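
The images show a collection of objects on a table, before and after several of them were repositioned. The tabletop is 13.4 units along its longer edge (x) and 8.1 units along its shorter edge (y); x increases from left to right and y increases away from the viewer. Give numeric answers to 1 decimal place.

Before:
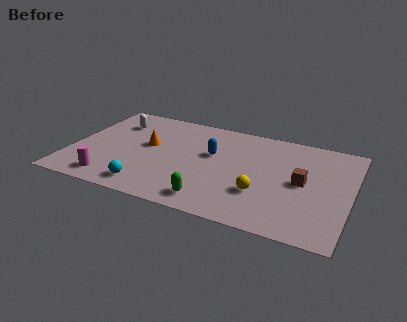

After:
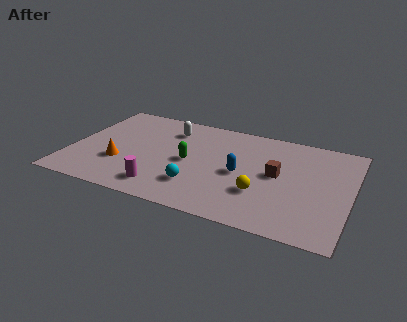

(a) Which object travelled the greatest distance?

the green capsule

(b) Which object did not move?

the yellow sphere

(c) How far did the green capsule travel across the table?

3.0

From (7.1, 1.2) to (5.7, 3.9), the green capsule covered √(1.4² + 2.7²) ≈ 3.0 units.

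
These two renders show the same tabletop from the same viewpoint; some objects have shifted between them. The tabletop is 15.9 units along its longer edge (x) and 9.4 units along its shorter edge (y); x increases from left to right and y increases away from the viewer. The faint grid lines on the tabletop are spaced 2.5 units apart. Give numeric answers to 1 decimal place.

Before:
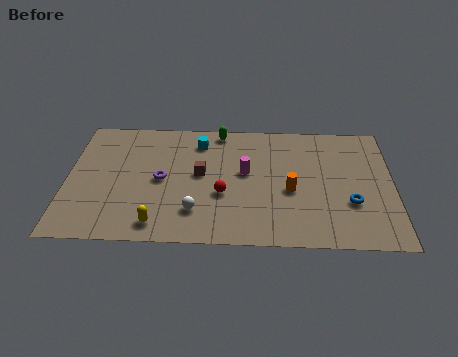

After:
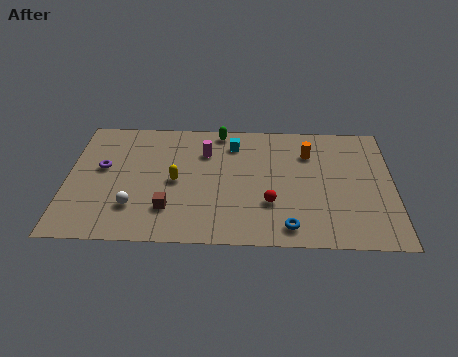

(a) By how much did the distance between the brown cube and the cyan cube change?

+3.5

They were about 2.5 units apart before and 6.0 after — 3.5 units further apart.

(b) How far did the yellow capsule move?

3.3

The yellow capsule moved from about (4.5, 1.3) to (5.3, 4.5), a distance of √(0.8² + 3.2²) ≈ 3.3.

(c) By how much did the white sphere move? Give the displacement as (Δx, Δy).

(-3.0, 0.2)

The white sphere started near (6.3, 2.3) and ended near (3.3, 2.5).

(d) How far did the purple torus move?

3.0

From (4.6, 4.6) to (1.7, 5.4), the purple torus covered √(2.9² + 0.8²) ≈ 3.0 units.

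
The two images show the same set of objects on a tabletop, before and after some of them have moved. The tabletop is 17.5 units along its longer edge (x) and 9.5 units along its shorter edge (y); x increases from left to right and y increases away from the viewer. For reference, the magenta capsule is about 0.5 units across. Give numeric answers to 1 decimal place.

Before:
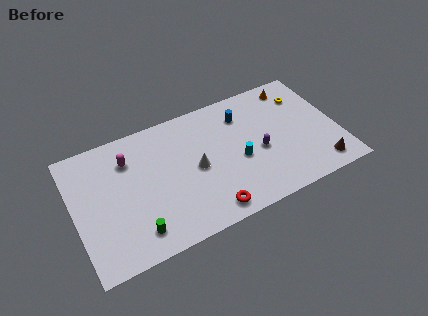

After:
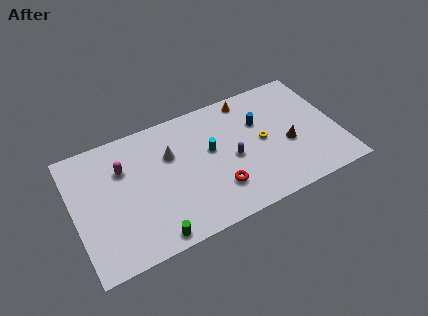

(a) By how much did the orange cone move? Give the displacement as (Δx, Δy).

(-3.1, 0.2)

The orange cone started near (15.1, 8.2) and ended near (12.0, 8.4).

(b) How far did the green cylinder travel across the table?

1.3

The green cylinder moved from about (3.7, 1.7) to (4.7, 0.9), a distance of √(1.0² + 0.8²) ≈ 1.3.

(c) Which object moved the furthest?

the yellow torus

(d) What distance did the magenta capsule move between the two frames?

0.6

The magenta capsule was near (3.8, 7.1) before and (3.4, 6.6) after, so it travelled √(0.4² + 0.5²) ≈ 0.6 units.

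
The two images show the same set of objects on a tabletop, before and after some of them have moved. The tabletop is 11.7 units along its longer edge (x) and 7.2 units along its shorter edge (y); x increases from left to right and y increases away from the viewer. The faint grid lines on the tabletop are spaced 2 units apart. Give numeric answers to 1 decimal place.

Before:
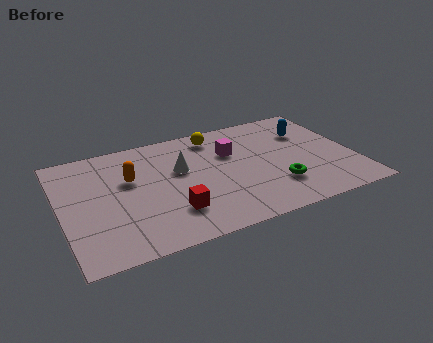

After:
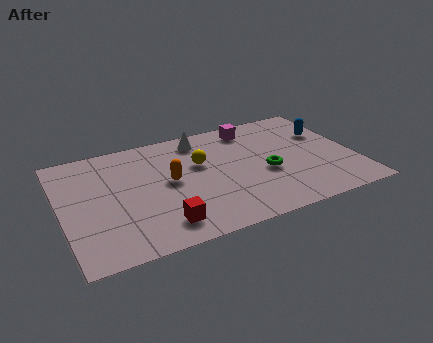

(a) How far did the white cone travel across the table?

2.0

The white cone was near (4.8, 4.4) before and (5.8, 6.1) after, so it travelled √(1.0² + 1.7²) ≈ 2.0 units.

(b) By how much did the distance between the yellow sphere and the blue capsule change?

+1.4

They were about 3.8 units apart before and 5.2 after — 1.4 units further apart.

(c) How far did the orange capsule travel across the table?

1.7

From (2.8, 4.5) to (4.3, 3.8), the orange capsule covered √(1.5² + 0.7²) ≈ 1.7 units.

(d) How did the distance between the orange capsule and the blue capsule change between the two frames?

-0.7

They were about 7.3 units apart before and 6.6 after — 0.7 units closer together.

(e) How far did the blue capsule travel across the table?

0.8

From (10.1, 5.1) to (10.8, 4.8), the blue capsule covered √(0.7² + 0.3²) ≈ 0.8 units.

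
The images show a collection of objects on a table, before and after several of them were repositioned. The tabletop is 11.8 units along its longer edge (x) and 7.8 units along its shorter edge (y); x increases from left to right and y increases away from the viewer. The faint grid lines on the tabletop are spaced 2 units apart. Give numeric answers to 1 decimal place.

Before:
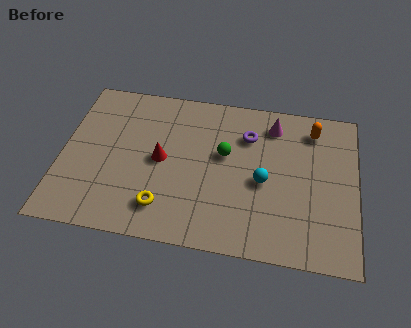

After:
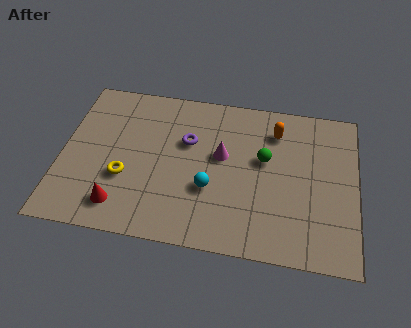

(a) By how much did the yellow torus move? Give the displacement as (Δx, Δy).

(-1.6, 1.2)

The yellow torus started near (4.2, 1.6) and ended near (2.6, 2.8).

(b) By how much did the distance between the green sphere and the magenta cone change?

-0.9

Before: roughly 2.6 units apart; after: 1.7. That's 0.9 units closer together.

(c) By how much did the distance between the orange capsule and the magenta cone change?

+1.0

They were about 1.6 units apart before and 2.6 after — 1.0 units further apart.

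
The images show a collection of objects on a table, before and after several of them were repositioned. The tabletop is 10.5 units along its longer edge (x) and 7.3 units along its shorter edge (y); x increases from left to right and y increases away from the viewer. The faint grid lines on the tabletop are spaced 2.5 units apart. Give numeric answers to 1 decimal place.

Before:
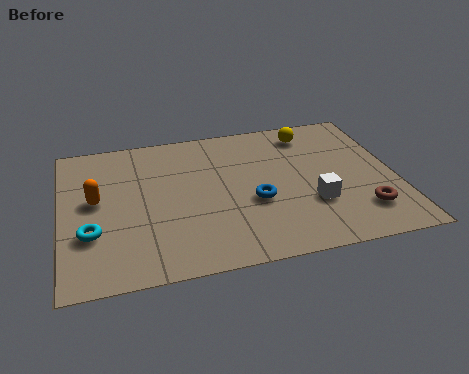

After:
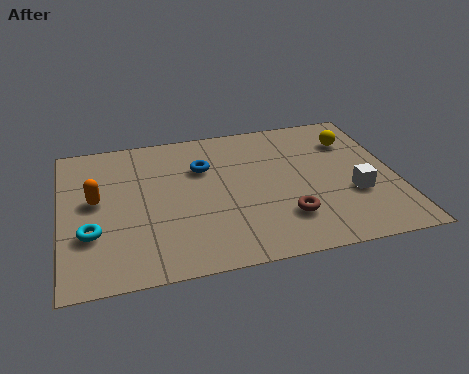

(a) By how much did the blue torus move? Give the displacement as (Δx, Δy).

(-1.5, 2.1)

The blue torus started near (6.0, 2.9) and ended near (4.5, 5.0).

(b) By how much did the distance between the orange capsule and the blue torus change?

-1.5

They were about 5.0 units apart before and 3.5 after — 1.5 units closer together.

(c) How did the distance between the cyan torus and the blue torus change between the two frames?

-0.7

The distance was about 5.1 in the first image and 4.4 in the second, so they moved 0.7 units closer together.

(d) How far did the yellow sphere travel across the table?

1.5

From (8.0, 6.1) to (9.3, 5.4), the yellow sphere covered √(1.3² + 0.7²) ≈ 1.5 units.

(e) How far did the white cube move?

1.3

The white cube moved from about (7.8, 2.4) to (9.1, 2.6), a distance of √(1.3² + 0.2²) ≈ 1.3.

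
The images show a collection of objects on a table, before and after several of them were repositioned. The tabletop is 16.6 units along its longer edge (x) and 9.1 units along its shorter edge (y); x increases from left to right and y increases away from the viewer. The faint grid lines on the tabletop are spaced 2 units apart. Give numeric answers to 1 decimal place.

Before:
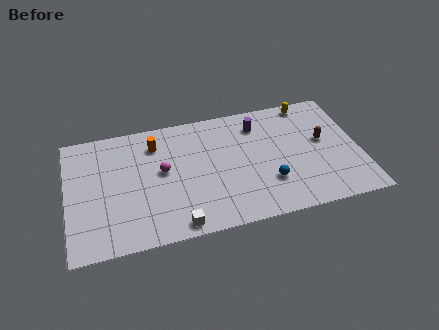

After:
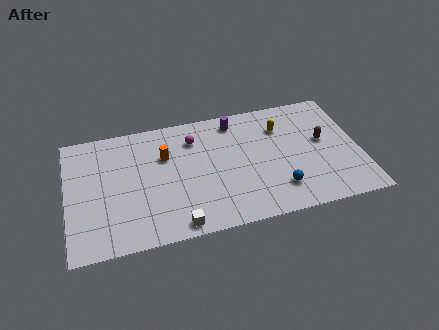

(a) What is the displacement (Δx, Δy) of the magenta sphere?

(1.9, 2.0)

The magenta sphere started near (5.4, 5.0) and ended near (7.3, 7.0).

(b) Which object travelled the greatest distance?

the magenta sphere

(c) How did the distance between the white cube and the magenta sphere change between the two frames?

+2.1

They were about 4.1 units apart before and 6.2 after — 2.1 units further apart.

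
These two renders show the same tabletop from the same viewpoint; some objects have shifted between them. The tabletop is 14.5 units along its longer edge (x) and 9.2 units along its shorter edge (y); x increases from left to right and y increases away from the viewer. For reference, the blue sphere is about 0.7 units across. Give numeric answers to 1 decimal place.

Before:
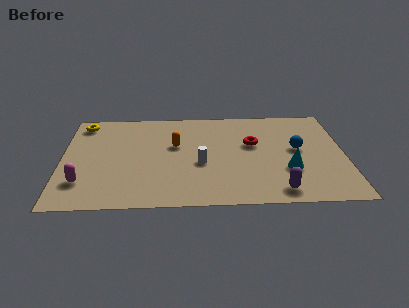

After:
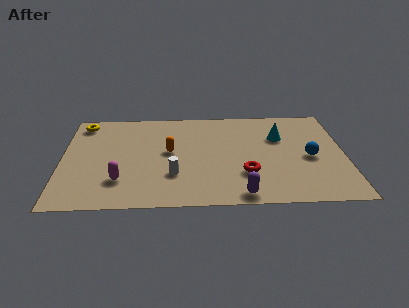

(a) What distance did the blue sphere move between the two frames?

1.0

The blue sphere moved from about (12.1, 5.0) to (12.7, 4.2), a distance of √(0.6² + 0.8²) ≈ 1.0.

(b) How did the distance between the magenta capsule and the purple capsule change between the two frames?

-3.7

They were about 10.0 units apart before and 6.3 after — 3.7 units closer together.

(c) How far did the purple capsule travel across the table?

1.9

From (11.0, 1.2) to (9.1, 0.9), the purple capsule covered √(1.9² + 0.3²) ≈ 1.9 units.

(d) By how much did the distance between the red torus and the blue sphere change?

+1.2

They were about 2.4 units apart before and 3.6 after — 1.2 units further apart.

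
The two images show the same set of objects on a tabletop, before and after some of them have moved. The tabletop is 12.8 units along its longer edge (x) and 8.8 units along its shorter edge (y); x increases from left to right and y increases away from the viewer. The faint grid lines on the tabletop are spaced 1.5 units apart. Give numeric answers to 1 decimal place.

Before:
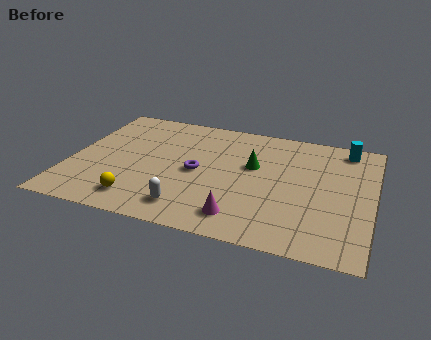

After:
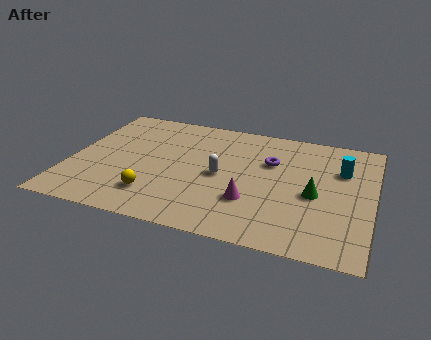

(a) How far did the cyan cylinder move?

1.7

The cyan cylinder was near (11.5, 7.7) before and (11.4, 6.0) after, so it travelled √(0.1² + 1.7²) ≈ 1.7 units.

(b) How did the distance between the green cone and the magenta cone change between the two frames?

-0.9

The distance was about 3.8 in the first image and 2.9 in the second, so they moved 0.9 units closer together.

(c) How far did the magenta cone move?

1.2

The magenta cone was near (7.5, 1.5) before and (7.8, 2.7) after, so it travelled √(0.3² + 1.2²) ≈ 1.2 units.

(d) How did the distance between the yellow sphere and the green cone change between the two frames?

+1.0

Before: roughly 5.9 units apart; after: 6.9. That's 1.0 units further apart.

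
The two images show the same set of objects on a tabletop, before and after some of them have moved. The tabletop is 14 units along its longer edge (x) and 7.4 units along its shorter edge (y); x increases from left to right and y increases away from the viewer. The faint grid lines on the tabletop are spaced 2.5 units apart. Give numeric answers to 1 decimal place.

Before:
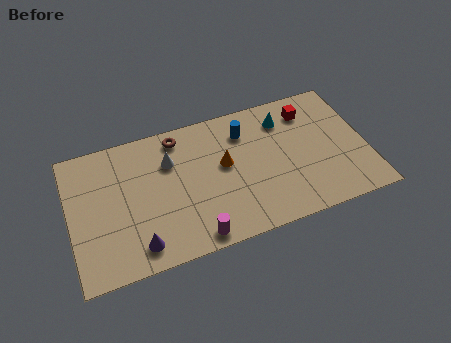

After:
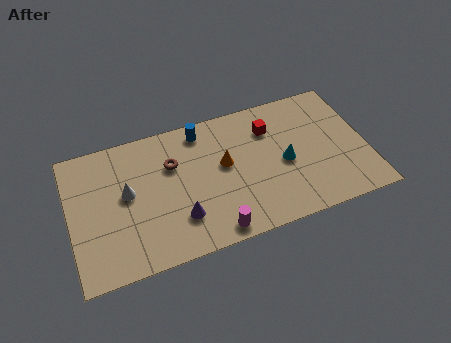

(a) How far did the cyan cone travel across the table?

2.4

The cyan cone moved from about (10.3, 5.8) to (10.1, 3.4), a distance of √(0.2² + 2.4²) ≈ 2.4.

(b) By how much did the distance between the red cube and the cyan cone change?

+1.0

The distance was about 1.2 in the first image and 2.2 in the second, so they moved 1.0 units further apart.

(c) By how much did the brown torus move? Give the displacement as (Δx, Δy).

(-0.4, -1.4)

The brown torus was at about (5.3, 6.4) and moved to about (4.9, 5.0).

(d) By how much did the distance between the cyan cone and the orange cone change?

-0.5

Before: roughly 3.4 units apart; after: 2.9. That's 0.5 units closer together.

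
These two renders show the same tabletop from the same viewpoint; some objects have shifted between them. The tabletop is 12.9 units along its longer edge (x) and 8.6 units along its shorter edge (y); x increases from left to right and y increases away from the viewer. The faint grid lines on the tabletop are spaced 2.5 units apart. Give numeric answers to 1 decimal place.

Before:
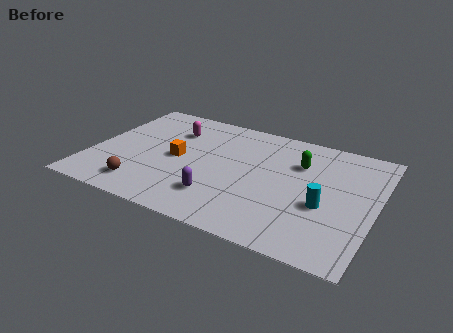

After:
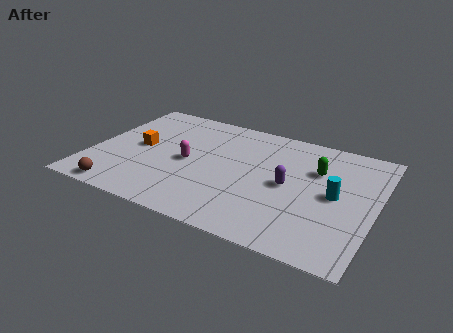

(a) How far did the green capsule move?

0.8

From (9.3, 6.0) to (10.1, 5.8), the green capsule covered √(0.8² + 0.2²) ≈ 0.8 units.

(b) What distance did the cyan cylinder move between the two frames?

1.0

The cyan cylinder was near (10.7, 3.4) before and (11.1, 4.3) after, so it travelled √(0.4² + 0.9²) ≈ 1.0 units.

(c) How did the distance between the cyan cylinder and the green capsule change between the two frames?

-1.2

The distance was about 3.0 in the first image and 1.8 in the second, so they moved 1.2 units closer together.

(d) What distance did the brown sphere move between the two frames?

1.1

The brown sphere was near (2.7, 1.5) before and (1.8, 0.8) after, so it travelled √(0.9² + 0.7²) ≈ 1.1 units.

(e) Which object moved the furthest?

the purple capsule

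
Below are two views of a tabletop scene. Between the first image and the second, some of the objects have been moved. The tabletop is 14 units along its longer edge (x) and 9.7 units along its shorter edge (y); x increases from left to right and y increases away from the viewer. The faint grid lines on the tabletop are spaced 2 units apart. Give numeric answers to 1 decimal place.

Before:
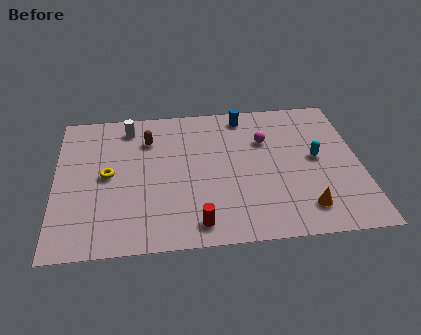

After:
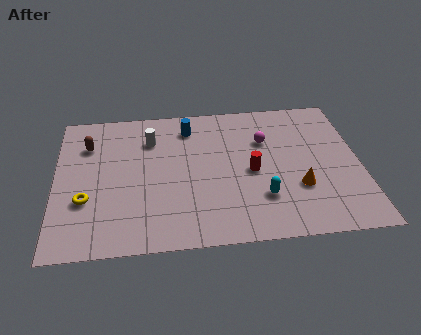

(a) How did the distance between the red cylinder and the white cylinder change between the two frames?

-2.2

Before: roughly 7.5 units apart; after: 5.3. That's 2.2 units closer together.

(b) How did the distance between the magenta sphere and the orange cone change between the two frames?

-1.4

The distance was about 5.1 in the first image and 3.7 in the second, so they moved 1.4 units closer together.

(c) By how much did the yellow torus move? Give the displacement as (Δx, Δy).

(-1.0, -1.6)

The yellow torus was at about (2.4, 4.9) and moved to about (1.4, 3.3).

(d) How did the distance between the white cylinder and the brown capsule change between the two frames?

+1.6

Before: roughly 1.3 units apart; after: 2.9. That's 1.6 units further apart.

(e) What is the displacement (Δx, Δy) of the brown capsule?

(-2.8, -0.1)

The brown capsule was at about (4.3, 7.2) and moved to about (1.5, 7.1).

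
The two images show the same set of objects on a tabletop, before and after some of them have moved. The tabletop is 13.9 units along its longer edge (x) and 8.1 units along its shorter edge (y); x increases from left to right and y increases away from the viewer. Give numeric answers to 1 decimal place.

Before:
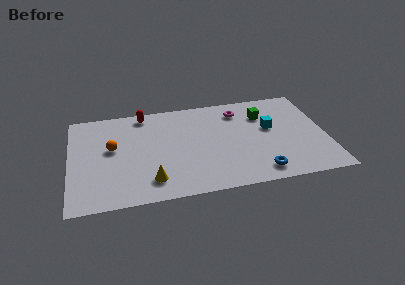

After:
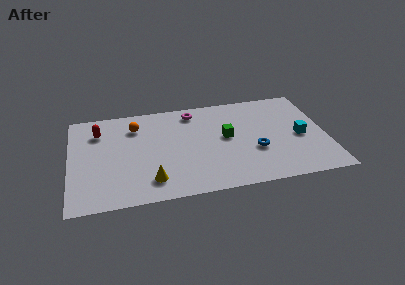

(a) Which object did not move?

the yellow cone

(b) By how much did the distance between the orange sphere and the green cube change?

-3.2

The distance was about 8.4 in the first image and 5.2 in the second, so they moved 3.2 units closer together.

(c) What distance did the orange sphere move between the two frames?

2.1

From (2.3, 4.6) to (3.6, 6.2), the orange sphere covered √(1.3² + 1.6²) ≈ 2.1 units.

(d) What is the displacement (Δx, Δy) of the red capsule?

(-2.5, -1.1)

The red capsule started near (4.1, 7.2) and ended near (1.6, 6.1).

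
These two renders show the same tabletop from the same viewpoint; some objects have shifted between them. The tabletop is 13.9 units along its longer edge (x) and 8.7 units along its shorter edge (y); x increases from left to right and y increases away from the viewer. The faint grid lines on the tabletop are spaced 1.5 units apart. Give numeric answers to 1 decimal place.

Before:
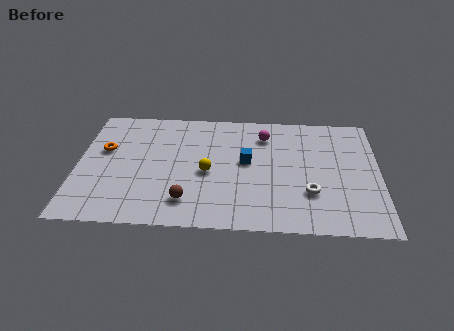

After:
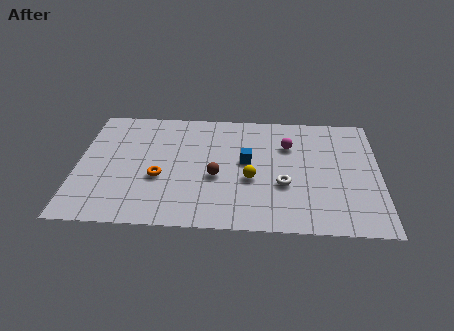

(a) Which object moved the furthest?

the orange torus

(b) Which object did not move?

the blue cube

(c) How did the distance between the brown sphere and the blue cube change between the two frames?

-2.2

Before: roughly 4.0 units apart; after: 1.8. That's 2.2 units closer together.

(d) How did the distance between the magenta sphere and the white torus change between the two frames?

-1.7

The distance was about 4.6 in the first image and 2.9 in the second, so they moved 1.7 units closer together.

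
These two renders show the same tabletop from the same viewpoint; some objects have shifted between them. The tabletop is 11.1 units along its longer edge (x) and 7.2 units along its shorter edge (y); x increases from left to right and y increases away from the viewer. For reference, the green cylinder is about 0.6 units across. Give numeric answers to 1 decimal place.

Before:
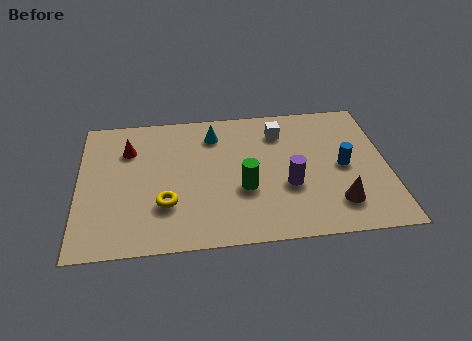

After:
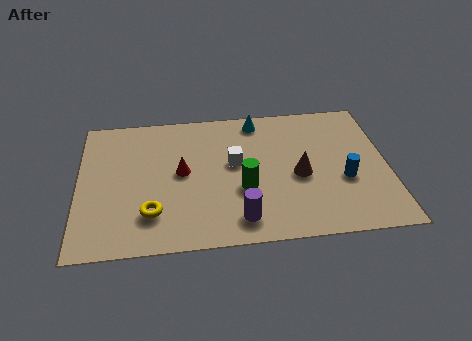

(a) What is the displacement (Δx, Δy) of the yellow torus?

(-0.5, -0.4)

The yellow torus started near (3.1, 2.2) and ended near (2.6, 1.8).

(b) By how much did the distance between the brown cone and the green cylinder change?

-1.4

The distance was about 3.5 in the first image and 2.1 in the second, so they moved 1.4 units closer together.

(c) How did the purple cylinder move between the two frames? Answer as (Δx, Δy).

(-1.8, -1.5)

The purple cylinder started near (7.5, 2.7) and ended near (5.7, 1.2).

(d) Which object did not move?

the green cylinder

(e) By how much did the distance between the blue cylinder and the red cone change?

-2.0

Before: roughly 7.9 units apart; after: 5.9. That's 2.0 units closer together.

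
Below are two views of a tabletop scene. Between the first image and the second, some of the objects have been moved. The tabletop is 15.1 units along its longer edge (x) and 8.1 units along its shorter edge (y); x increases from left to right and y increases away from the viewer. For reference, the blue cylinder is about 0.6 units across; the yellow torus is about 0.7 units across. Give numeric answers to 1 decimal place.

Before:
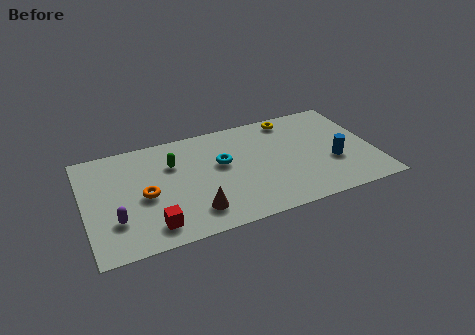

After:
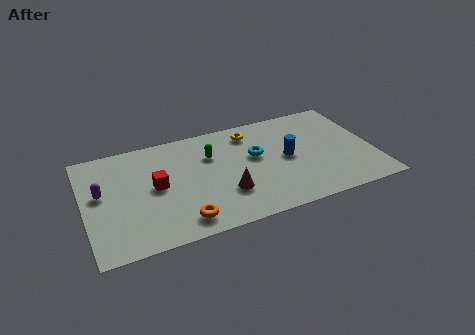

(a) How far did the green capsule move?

2.0

From (4.7, 5.6) to (6.7, 5.6), the green capsule covered √(2.0² + 0.0²) ≈ 2.0 units.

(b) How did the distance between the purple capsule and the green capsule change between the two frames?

+1.4

The distance was about 4.5 in the first image and 5.9 in the second, so they moved 1.4 units further apart.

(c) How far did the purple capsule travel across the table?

2.3

The purple capsule moved from about (1.5, 2.4) to (0.9, 4.6), a distance of √(0.6² + 2.2²) ≈ 2.3.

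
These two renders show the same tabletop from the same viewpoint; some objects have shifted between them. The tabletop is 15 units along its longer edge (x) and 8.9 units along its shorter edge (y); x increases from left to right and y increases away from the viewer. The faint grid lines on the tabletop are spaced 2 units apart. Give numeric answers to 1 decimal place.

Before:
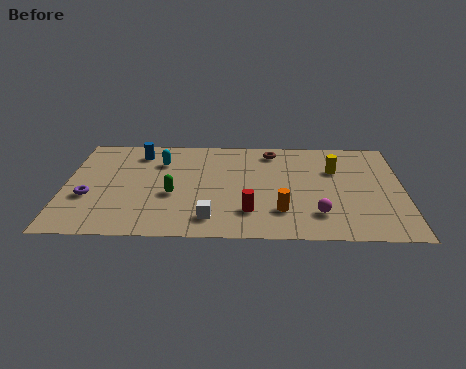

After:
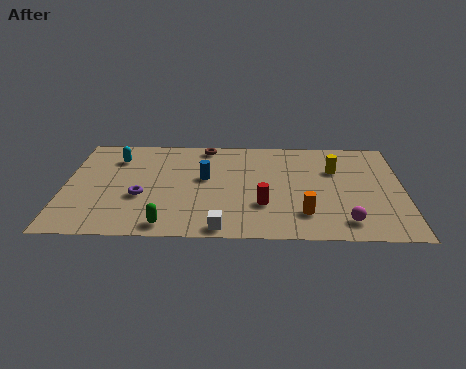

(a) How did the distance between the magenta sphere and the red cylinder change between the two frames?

+0.8

The distance was about 3.0 in the first image and 3.8 in the second, so they moved 0.8 units further apart.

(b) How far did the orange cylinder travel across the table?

1.0

The orange cylinder was near (9.6, 2.3) before and (10.6, 2.1) after, so it travelled √(1.0² + 0.2²) ≈ 1.0 units.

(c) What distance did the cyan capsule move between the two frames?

2.0

The cyan capsule was near (4.2, 6.5) before and (2.2, 6.8) after, so it travelled √(2.0² + 0.3²) ≈ 2.0 units.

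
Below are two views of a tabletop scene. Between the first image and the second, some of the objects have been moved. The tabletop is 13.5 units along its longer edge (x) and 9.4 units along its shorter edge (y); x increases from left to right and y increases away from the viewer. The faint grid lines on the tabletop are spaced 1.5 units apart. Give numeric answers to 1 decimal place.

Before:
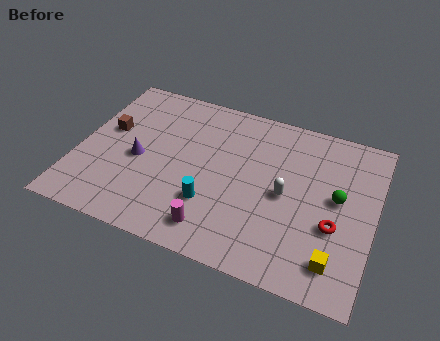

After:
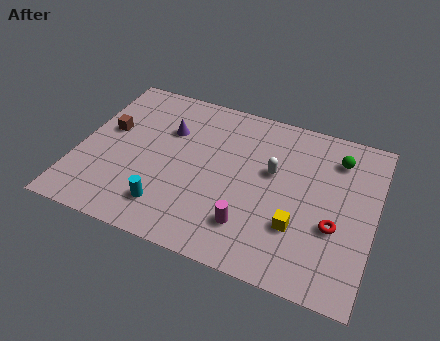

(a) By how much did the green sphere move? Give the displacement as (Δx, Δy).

(-0.2, 2.3)

From the two frames, the green sphere sits at roughly (11.8, 5.1) before and (11.6, 7.4) after.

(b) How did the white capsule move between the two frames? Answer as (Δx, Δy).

(-0.7, 1.1)

The white capsule started near (9.5, 4.5) and ended near (8.8, 5.6).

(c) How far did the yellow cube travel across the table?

2.2

The yellow cube was near (12.0, 1.7) before and (10.2, 2.9) after, so it travelled √(1.8² + 1.2²) ≈ 2.2 units.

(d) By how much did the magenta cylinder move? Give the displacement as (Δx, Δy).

(1.5, 0.7)

From the two frames, the magenta cylinder sits at roughly (6.6, 1.5) before and (8.1, 2.2) after.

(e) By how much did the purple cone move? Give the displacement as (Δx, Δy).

(1.1, 2.2)

The purple cone started near (2.8, 4.2) and ended near (3.9, 6.4).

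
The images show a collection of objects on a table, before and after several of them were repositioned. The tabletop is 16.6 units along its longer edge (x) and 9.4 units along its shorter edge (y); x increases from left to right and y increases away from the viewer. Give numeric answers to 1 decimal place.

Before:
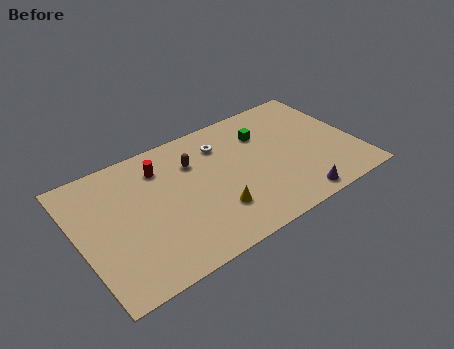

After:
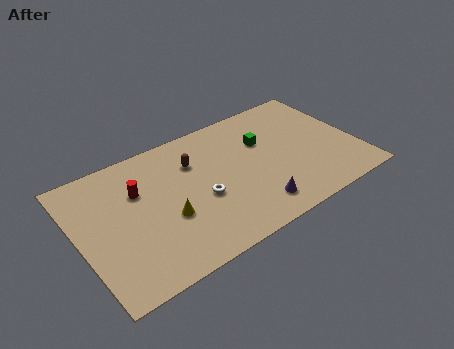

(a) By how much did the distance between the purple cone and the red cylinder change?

-1.8

They were about 9.5 units apart before and 7.7 after — 1.8 units closer together.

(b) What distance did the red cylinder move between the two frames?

1.8

The red cylinder was near (5.2, 7.3) before and (3.7, 6.3) after, so it travelled √(1.5² + 1.0²) ≈ 1.8 units.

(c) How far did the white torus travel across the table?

3.8

The white torus moved from about (8.9, 7.2) to (7.1, 3.9), a distance of √(1.8² + 3.3²) ≈ 3.8.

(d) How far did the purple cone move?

2.5

The purple cone moved from about (12.3, 1.0) to (9.9, 1.7), a distance of √(2.4² + 0.7²) ≈ 2.5.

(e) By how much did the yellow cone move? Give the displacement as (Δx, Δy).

(-2.7, 1.0)

The yellow cone was at about (7.7, 2.6) and moved to about (5.0, 3.6).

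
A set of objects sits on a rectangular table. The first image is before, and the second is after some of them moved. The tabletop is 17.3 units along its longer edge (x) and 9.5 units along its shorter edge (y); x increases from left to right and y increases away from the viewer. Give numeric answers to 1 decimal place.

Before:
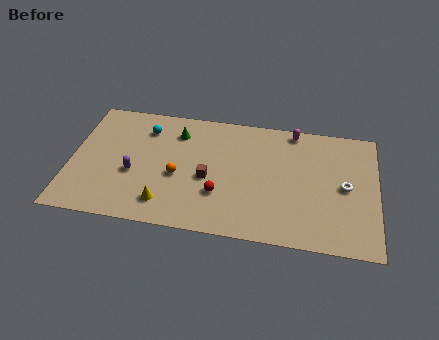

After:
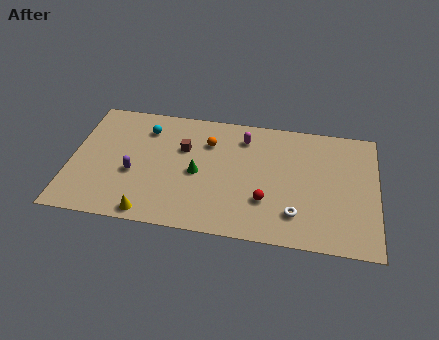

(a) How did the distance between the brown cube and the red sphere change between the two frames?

+4.5

Before: roughly 1.3 units apart; after: 5.8. That's 4.5 units further apart.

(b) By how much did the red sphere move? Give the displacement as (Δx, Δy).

(2.6, -0.1)

The red sphere was at about (8.5, 3.0) and moved to about (11.1, 2.9).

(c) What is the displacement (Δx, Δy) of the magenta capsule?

(-2.8, -1.0)

The magenta capsule started near (12.5, 8.6) and ended near (9.7, 7.6).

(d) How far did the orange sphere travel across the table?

3.3

The orange sphere was near (6.1, 4.0) before and (7.7, 6.9) after, so it travelled √(1.6² + 2.9²) ≈ 3.3 units.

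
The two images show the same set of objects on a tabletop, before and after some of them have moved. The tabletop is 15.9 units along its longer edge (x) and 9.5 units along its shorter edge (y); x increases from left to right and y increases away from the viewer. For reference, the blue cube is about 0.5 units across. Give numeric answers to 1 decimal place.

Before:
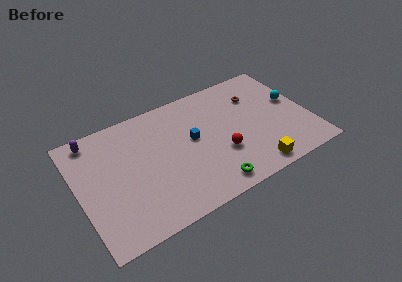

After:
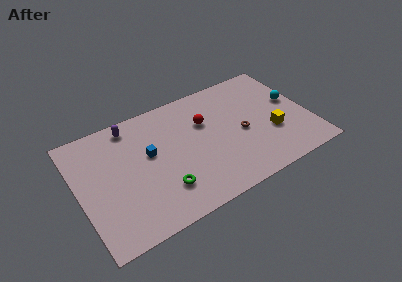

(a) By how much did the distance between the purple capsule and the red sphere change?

-4.4

Before: roughly 9.7 units apart; after: 5.3. That's 4.4 units closer together.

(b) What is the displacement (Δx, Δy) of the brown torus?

(-1.4, -2.6)

The brown torus started near (12.6, 6.9) and ended near (11.2, 4.3).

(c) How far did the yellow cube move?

2.9

The yellow cube moved from about (11.5, 1.1) to (13.2, 3.4), a distance of √(1.7² + 2.3²) ≈ 2.9.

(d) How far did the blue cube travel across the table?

3.0

From (7.9, 5.3) to (4.9, 5.5), the blue cube covered √(3.0² + 0.2²) ≈ 3.0 units.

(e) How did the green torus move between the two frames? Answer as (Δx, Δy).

(-3.1, 1.2)

The green torus started near (8.5, 1.2) and ended near (5.4, 2.4).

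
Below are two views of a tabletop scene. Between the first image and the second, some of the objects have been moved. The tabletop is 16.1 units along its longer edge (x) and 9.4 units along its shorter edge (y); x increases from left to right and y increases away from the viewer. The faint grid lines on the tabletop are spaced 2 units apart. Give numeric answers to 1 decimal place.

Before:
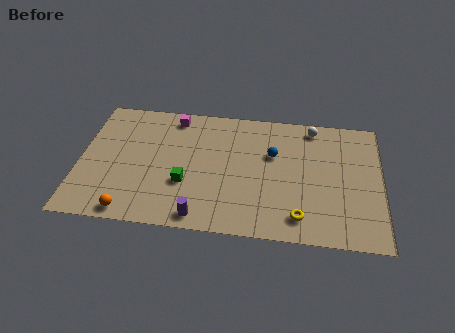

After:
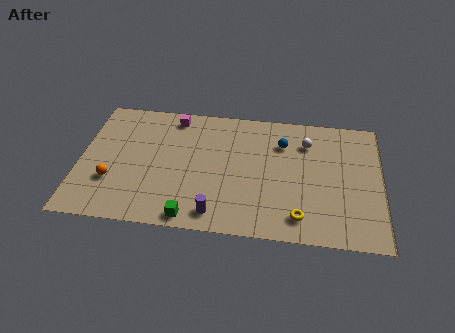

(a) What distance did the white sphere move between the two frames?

1.2

The white sphere moved from about (12.4, 8.3) to (12.1, 7.1), a distance of √(0.3² + 1.2²) ≈ 1.2.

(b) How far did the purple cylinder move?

0.9

The purple cylinder was near (6.6, 1.0) before and (7.4, 1.3) after, so it travelled √(0.8² + 0.3²) ≈ 0.9 units.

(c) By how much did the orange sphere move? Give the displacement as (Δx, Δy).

(-1.1, 2.1)

The orange sphere was at about (2.9, 0.9) and moved to about (1.8, 3.0).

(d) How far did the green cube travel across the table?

2.4

The green cube moved from about (5.7, 3.3) to (6.1, 0.9), a distance of √(0.4² + 2.4²) ≈ 2.4.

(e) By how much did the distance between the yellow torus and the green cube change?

-0.6

They were about 6.3 units apart before and 5.7 after — 0.6 units closer together.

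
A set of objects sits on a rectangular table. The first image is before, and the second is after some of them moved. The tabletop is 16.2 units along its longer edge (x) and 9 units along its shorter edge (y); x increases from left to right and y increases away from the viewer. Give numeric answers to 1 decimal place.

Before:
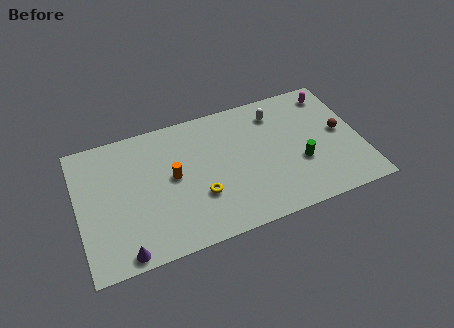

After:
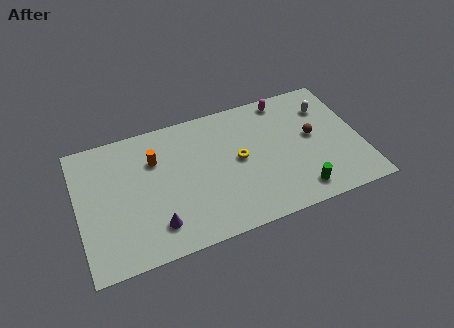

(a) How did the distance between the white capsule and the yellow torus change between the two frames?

-0.7

Before: roughly 6.4 units apart; after: 5.7. That's 0.7 units closer together.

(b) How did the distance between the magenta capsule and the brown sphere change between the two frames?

+0.5

Before: roughly 2.9 units apart; after: 3.4. That's 0.5 units further apart.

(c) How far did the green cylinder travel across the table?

1.9

The green cylinder was near (12.6, 3.3) before and (12.3, 1.4) after, so it travelled √(0.3² + 1.9²) ≈ 1.9 units.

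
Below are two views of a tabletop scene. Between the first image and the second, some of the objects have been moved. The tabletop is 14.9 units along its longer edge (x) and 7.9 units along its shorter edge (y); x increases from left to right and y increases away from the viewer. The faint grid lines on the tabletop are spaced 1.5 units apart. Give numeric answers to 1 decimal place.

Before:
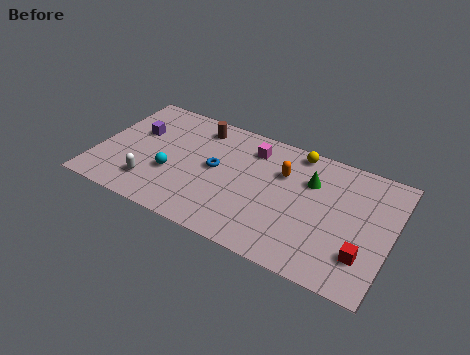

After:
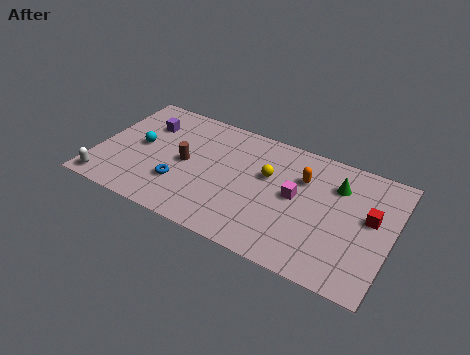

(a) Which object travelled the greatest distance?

the magenta cube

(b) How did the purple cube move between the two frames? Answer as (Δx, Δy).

(0.4, 0.7)

The purple cube started near (1.8, 5.0) and ended near (2.2, 5.7).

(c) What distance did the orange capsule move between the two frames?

1.0

From (9.3, 5.4) to (10.3, 5.5), the orange capsule covered √(1.0² + 0.1²) ≈ 1.0 units.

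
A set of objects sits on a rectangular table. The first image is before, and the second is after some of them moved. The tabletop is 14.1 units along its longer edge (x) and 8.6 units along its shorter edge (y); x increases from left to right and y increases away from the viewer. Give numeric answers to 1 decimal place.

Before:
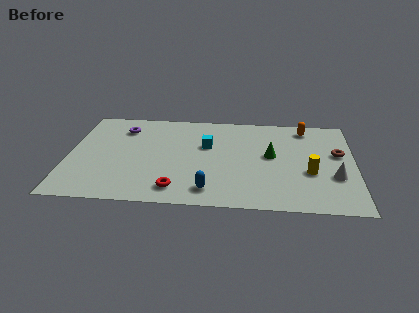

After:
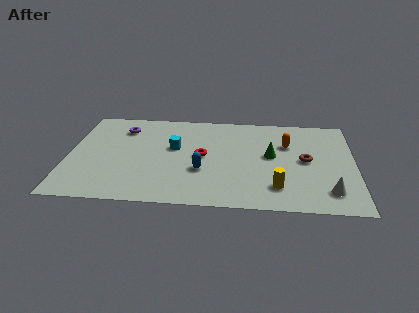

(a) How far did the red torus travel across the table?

3.2

The red torus was near (5.4, 1.4) before and (6.6, 4.4) after, so it travelled √(1.2² + 3.0²) ≈ 3.2 units.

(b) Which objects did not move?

the green cone and the purple torus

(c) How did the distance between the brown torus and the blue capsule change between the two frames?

-2.0

Before: roughly 7.3 units apart; after: 5.3. That's 2.0 units closer together.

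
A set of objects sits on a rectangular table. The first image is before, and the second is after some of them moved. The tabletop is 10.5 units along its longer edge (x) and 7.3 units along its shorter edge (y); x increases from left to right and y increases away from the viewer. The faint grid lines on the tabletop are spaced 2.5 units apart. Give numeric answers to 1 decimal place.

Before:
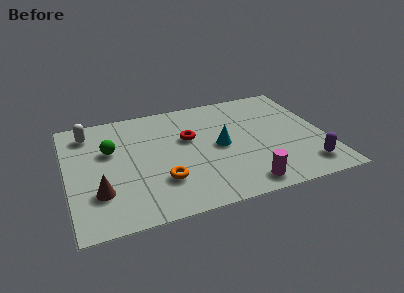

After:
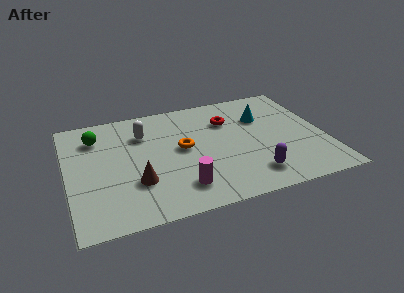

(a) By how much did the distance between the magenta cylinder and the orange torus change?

-1.0

Before: roughly 3.4 units apart; after: 2.4. That's 1.0 units closer together.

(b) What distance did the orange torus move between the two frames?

2.1

From (3.7, 2.1) to (4.7, 3.9), the orange torus covered √(1.0² + 1.8²) ≈ 2.1 units.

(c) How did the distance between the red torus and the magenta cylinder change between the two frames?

+0.3

Before: roughly 4.1 units apart; after: 4.4. That's 0.3 units further apart.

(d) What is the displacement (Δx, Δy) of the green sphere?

(-0.5, 1.0)

From the two frames, the green sphere sits at roughly (1.8, 4.6) before and (1.3, 5.6) after.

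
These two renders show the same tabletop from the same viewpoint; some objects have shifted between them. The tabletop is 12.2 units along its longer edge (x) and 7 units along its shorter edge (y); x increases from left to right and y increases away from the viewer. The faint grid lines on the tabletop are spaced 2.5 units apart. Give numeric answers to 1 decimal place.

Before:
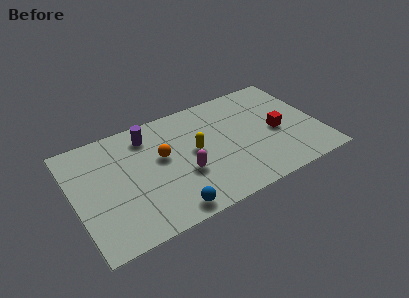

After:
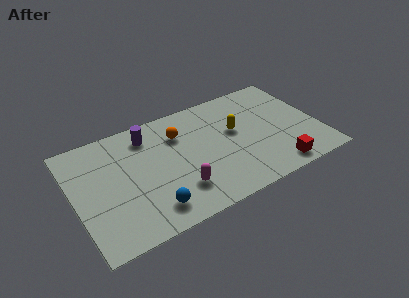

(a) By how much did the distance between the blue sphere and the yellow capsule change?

+2.0

Before: roughly 3.4 units apart; after: 5.4. That's 2.0 units further apart.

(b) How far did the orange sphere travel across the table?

1.4

The orange sphere moved from about (4.4, 4.1) to (5.4, 5.1), a distance of √(1.0² + 1.0²) ≈ 1.4.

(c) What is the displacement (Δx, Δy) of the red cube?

(-0.4, -2.3)

The red cube started near (10.1, 3.2) and ended near (9.7, 0.9).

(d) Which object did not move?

the purple cylinder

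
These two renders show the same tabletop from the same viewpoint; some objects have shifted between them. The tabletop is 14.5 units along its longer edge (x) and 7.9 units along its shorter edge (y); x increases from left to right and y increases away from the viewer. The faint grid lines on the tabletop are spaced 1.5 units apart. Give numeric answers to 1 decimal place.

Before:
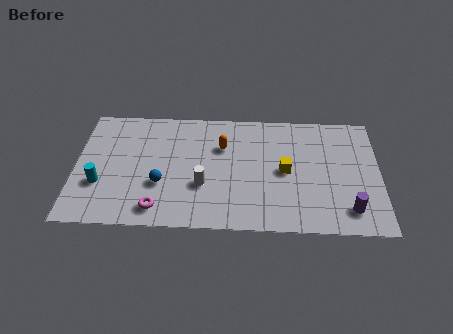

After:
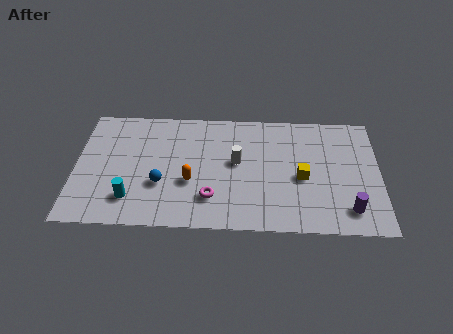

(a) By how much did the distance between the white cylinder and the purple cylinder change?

-1.0

They were about 7.0 units apart before and 6.0 after — 1.0 units closer together.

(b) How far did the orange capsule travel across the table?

2.8

From (7.0, 5.4) to (5.5, 3.0), the orange capsule covered √(1.5² + 2.4²) ≈ 2.8 units.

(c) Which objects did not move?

the purple cylinder and the blue sphere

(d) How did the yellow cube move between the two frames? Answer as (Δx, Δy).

(0.8, -0.4)

From the two frames, the yellow cube sits at roughly (10.0, 3.9) before and (10.8, 3.5) after.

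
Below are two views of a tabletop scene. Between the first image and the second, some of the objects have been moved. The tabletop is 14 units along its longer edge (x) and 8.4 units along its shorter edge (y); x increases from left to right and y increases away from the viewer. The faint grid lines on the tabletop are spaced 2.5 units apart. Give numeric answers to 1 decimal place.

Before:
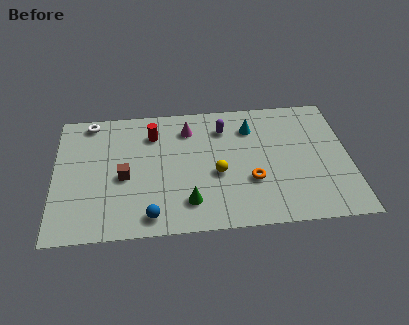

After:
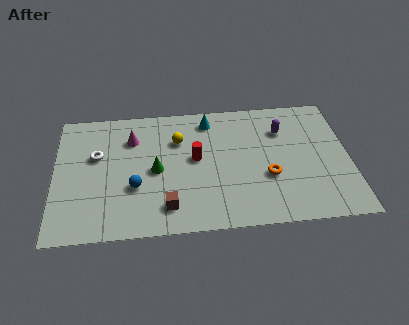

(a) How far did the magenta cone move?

2.7

The magenta cone was near (6.4, 6.6) before and (3.7, 6.2) after, so it travelled √(2.7² + 0.4²) ≈ 2.7 units.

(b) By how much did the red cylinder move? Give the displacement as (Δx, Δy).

(2.0, -1.8)

From the two frames, the red cylinder sits at roughly (4.7, 6.4) before and (6.7, 4.6) after.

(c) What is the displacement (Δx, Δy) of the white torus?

(0.3, -2.3)

The white torus started near (1.7, 7.5) and ended near (2.0, 5.2).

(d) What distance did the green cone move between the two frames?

2.7

The green cone moved from about (6.3, 1.8) to (4.8, 4.0), a distance of √(1.5² + 2.2²) ≈ 2.7.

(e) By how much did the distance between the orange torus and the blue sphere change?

+1.2

Before: roughly 5.1 units apart; after: 6.3. That's 1.2 units further apart.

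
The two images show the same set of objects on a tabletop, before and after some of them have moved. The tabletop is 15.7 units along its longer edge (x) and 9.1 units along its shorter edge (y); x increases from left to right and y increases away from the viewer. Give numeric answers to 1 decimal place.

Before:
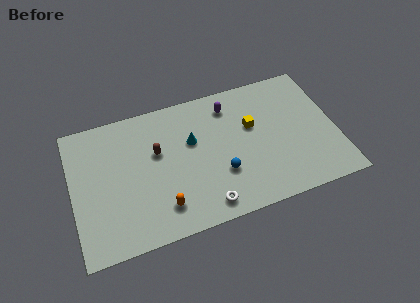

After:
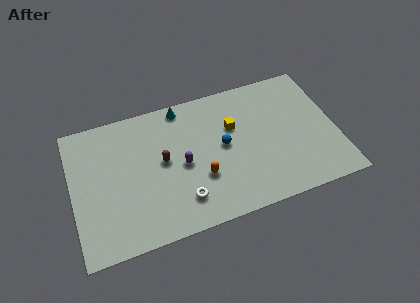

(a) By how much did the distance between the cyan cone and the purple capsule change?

+1.0

Before: roughly 2.9 units apart; after: 3.9. That's 1.0 units further apart.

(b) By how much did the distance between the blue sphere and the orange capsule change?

-1.5

Before: roughly 3.8 units apart; after: 2.3. That's 1.5 units closer together.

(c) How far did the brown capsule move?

0.8

The brown capsule moved from about (5.1, 5.6) to (5.4, 4.9), a distance of √(0.3² + 0.7²) ≈ 0.8.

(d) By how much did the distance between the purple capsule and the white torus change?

-4.2

The distance was about 6.5 in the first image and 2.3 in the second, so they moved 4.2 units closer together.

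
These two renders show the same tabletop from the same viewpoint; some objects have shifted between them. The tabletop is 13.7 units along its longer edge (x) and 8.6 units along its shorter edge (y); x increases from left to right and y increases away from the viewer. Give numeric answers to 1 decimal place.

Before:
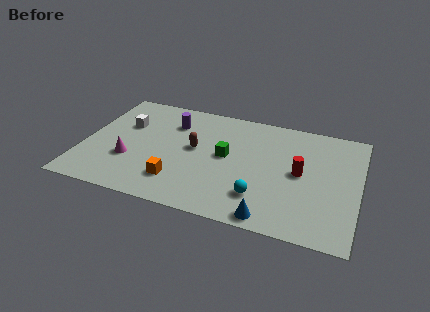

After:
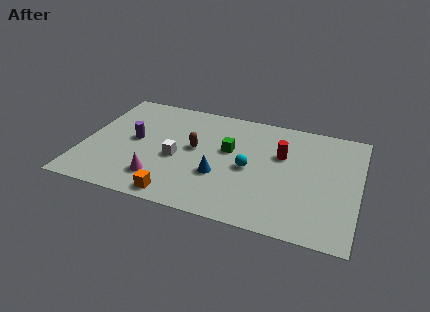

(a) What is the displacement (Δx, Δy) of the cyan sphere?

(-0.7, 1.9)

The cyan sphere was at about (9.0, 2.1) and moved to about (8.3, 4.0).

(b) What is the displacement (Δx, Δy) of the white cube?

(2.8, -1.9)

The white cube started near (1.9, 5.6) and ended near (4.7, 3.7).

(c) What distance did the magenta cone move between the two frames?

1.9

The magenta cone was near (2.4, 2.9) before and (4.0, 1.9) after, so it travelled √(1.6² + 1.0²) ≈ 1.9 units.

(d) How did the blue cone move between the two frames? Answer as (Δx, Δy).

(-2.7, 2.2)

The blue cone started near (9.6, 0.8) and ended near (6.9, 3.0).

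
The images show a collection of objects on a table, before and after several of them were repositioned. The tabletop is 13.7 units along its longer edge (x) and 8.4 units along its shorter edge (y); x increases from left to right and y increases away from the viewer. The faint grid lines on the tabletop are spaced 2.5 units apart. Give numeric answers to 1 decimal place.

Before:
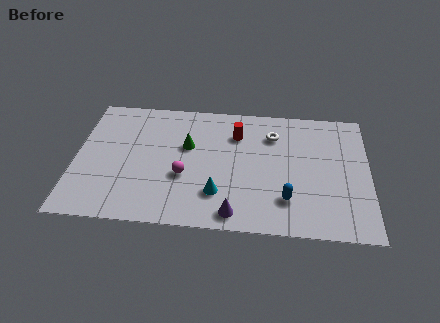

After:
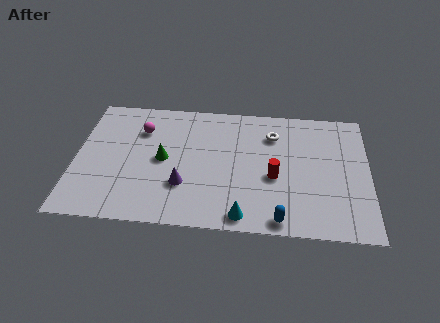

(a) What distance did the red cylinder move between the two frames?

3.2

From (7.5, 6.2) to (9.3, 3.5), the red cylinder covered √(1.8² + 2.7²) ≈ 3.2 units.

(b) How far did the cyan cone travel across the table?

1.8

The cyan cone was near (6.7, 2.2) before and (7.9, 0.9) after, so it travelled √(1.2² + 1.3²) ≈ 1.8 units.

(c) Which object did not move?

the white torus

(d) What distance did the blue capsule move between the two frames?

1.3

From (9.9, 2.1) to (9.6, 0.8), the blue capsule covered √(0.3² + 1.3²) ≈ 1.3 units.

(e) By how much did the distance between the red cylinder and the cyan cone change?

-1.1

The distance was about 4.1 in the first image and 3.0 in the second, so they moved 1.1 units closer together.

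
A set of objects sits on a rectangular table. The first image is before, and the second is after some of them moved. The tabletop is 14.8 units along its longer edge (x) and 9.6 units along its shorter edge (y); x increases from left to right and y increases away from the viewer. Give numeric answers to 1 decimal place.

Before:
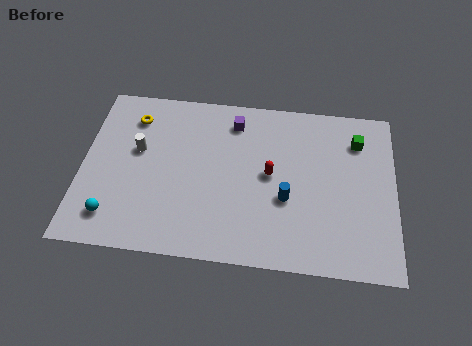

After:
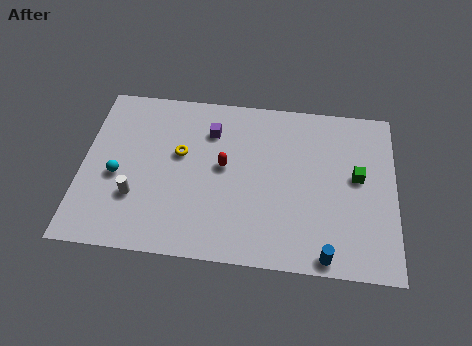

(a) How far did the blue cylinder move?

3.5

The blue cylinder was near (9.7, 3.7) before and (11.6, 0.8) after, so it travelled √(1.9² + 2.9²) ≈ 3.5 units.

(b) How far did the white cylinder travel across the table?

2.7

The white cylinder moved from about (2.6, 5.7) to (2.6, 3.0), a distance of √(0.0² + 2.7²) ≈ 2.7.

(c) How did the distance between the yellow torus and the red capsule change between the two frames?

-4.9

They were about 7.1 units apart before and 2.2 after — 4.9 units closer together.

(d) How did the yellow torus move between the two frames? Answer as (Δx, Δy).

(2.3, -1.9)

The yellow torus started near (2.3, 7.6) and ended near (4.6, 5.7).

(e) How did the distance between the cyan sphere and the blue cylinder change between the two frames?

+2.1

They were about 8.3 units apart before and 10.4 after — 2.1 units further apart.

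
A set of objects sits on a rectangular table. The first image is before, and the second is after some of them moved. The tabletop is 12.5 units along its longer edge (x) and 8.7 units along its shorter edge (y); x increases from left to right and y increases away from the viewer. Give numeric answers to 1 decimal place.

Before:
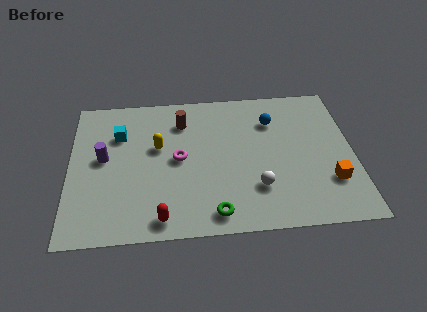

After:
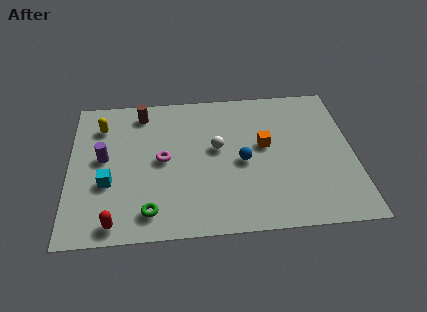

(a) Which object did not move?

the purple cylinder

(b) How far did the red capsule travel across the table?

2.0

From (4.0, 1.0) to (2.0, 0.9), the red capsule covered √(2.0² + 0.1²) ≈ 2.0 units.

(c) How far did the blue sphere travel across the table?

2.8

The blue sphere was near (9.0, 6.4) before and (7.6, 4.0) after, so it travelled √(1.4² + 2.4²) ≈ 2.8 units.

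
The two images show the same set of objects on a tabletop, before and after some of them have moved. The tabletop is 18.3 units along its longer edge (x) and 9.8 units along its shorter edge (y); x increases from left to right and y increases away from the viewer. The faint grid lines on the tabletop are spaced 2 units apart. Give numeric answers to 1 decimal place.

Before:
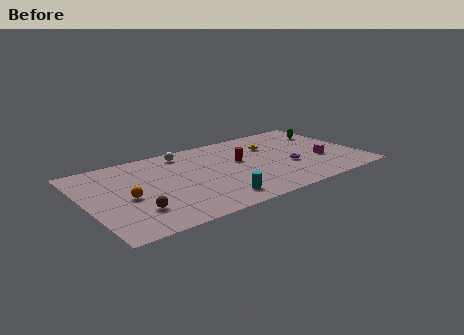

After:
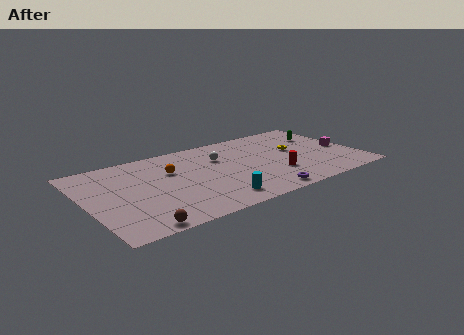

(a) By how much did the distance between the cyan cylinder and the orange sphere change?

-0.8

They were about 6.1 units apart before and 5.3 after — 0.8 units closer together.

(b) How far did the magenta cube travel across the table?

2.0

The magenta cube was near (15.6, 3.5) before and (17.4, 4.4) after, so it travelled √(1.8² + 0.9²) ≈ 2.0 units.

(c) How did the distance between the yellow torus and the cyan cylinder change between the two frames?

+0.3

They were about 7.2 units apart before and 7.5 after — 0.3 units further apart.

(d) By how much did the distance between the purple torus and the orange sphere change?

-3.3

The distance was about 10.8 in the first image and 7.5 in the second, so they moved 3.3 units closer together.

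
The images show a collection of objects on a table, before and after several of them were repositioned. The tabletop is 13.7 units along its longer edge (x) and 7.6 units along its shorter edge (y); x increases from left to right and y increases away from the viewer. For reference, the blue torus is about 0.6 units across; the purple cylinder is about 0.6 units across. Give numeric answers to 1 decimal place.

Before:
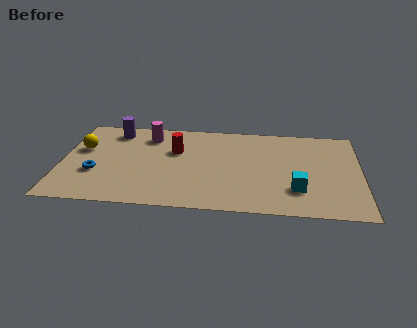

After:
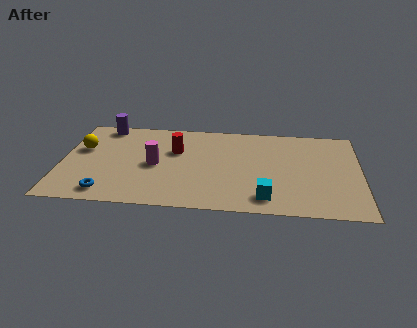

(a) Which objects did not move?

the red cylinder and the yellow sphere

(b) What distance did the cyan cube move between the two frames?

1.6

From (10.8, 2.1) to (9.4, 1.3), the cyan cube covered √(1.4² + 0.8²) ≈ 1.6 units.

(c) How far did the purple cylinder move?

0.6

From (2.3, 6.4) to (1.8, 6.8), the purple cylinder covered √(0.5² + 0.4²) ≈ 0.6 units.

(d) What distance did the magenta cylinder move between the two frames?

2.5

The magenta cylinder was near (3.9, 6.1) before and (4.3, 3.6) after, so it travelled √(0.4² + 2.5²) ≈ 2.5 units.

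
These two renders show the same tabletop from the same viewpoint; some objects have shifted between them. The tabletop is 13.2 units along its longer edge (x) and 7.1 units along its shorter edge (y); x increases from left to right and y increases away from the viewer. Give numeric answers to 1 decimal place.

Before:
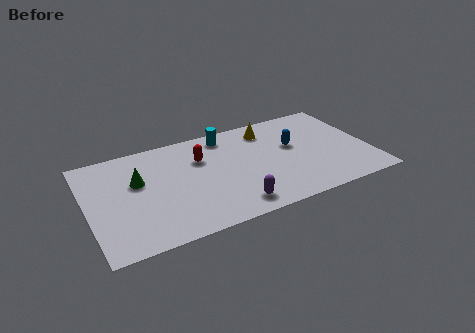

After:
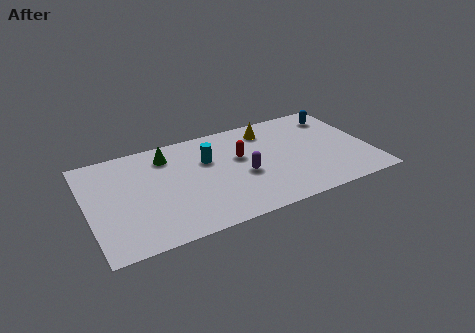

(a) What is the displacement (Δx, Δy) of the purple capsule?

(0.7, 1.9)

From the two frames, the purple capsule sits at roughly (6.5, 1.1) before and (7.2, 3.0) after.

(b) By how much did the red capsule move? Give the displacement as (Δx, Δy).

(1.8, -0.6)

The red capsule started near (5.4, 4.9) and ended near (7.2, 4.3).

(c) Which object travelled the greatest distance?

the blue capsule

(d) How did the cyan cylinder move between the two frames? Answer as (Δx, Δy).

(-1.0, -1.4)

The cyan cylinder started near (6.7, 6.1) and ended near (5.7, 4.7).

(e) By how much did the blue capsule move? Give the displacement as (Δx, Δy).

(2.3, 1.5)

From the two frames, the blue capsule sits at roughly (9.7, 4.2) before and (12.0, 5.7) after.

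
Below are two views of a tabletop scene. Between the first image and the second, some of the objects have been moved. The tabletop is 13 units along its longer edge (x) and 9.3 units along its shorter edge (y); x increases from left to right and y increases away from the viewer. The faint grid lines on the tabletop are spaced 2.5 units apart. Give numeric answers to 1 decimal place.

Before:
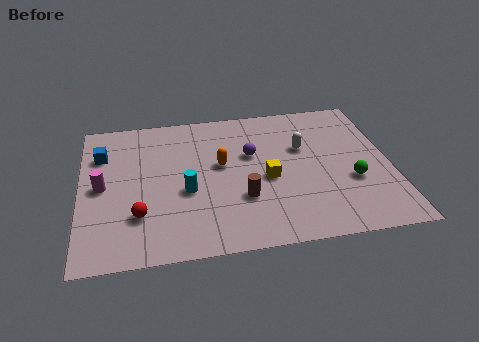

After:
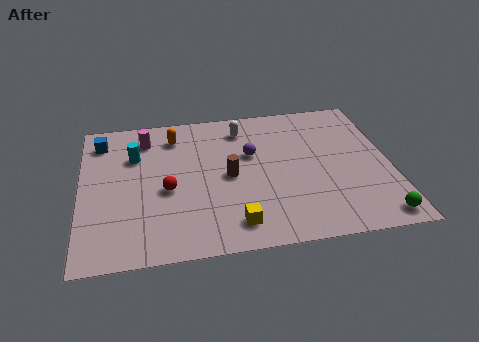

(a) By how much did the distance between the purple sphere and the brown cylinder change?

-1.2

The distance was about 2.8 in the first image and 1.6 in the second, so they moved 1.2 units closer together.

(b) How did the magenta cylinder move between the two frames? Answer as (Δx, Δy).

(1.9, 2.9)

From the two frames, the magenta cylinder sits at roughly (0.9, 4.6) before and (2.8, 7.5) after.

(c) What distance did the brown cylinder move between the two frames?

1.6

From (6.7, 3.0) to (6.2, 4.5), the brown cylinder covered √(0.5² + 1.5²) ≈ 1.6 units.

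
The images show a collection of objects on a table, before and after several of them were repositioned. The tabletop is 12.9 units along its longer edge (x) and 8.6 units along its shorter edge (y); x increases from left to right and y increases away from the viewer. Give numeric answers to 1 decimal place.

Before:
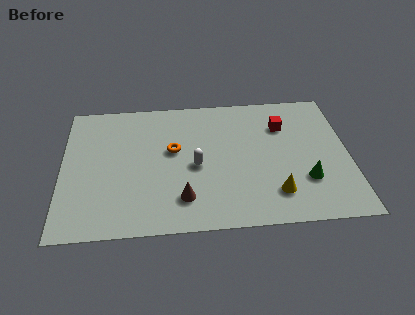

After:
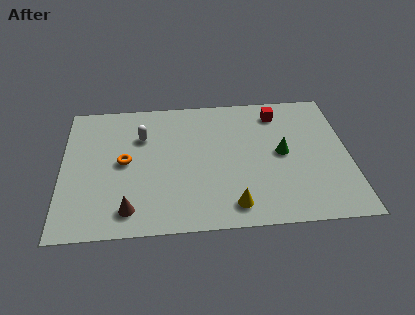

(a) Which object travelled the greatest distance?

the white capsule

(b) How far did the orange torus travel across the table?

2.3

The orange torus moved from about (5.0, 5.0) to (2.8, 4.4), a distance of √(2.2² + 0.6²) ≈ 2.3.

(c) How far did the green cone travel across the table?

2.1

The green cone moved from about (10.9, 2.6) to (9.9, 4.4), a distance of √(1.0² + 1.8²) ≈ 2.1.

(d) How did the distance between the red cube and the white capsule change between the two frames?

+1.7

The distance was about 4.6 in the first image and 6.3 in the second, so they moved 1.7 units further apart.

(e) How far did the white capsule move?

3.2

The white capsule moved from about (6.0, 3.9) to (3.6, 6.0), a distance of √(2.4² + 2.1²) ≈ 3.2.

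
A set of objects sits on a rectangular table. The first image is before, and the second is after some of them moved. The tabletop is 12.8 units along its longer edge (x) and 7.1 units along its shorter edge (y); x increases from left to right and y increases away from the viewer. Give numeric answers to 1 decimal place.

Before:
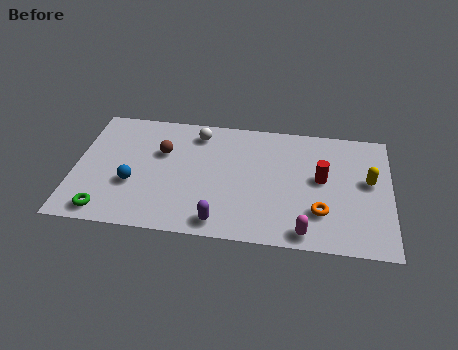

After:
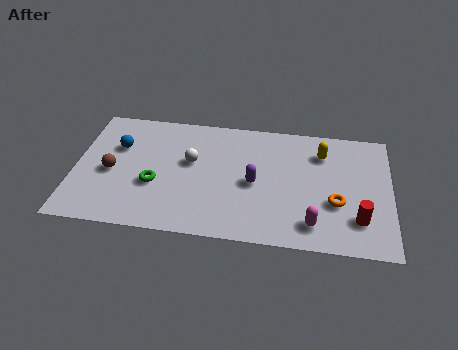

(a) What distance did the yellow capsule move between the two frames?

2.4

The yellow capsule moved from about (11.9, 4.0) to (10.0, 5.4), a distance of √(1.9² + 1.4²) ≈ 2.4.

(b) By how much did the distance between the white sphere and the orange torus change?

-0.3

Before: roughly 6.4 units apart; after: 6.1. That's 0.3 units closer together.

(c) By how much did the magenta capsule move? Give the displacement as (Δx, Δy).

(0.3, 0.5)

From the two frames, the magenta capsule sits at roughly (9.4, 0.8) before and (9.7, 1.3) after.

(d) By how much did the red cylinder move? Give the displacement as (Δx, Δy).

(1.5, -2.1)

The red cylinder started near (10.0, 3.9) and ended near (11.5, 1.8).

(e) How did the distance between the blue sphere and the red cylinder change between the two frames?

+2.5

The distance was about 7.7 in the first image and 10.2 in the second, so they moved 2.5 units further apart.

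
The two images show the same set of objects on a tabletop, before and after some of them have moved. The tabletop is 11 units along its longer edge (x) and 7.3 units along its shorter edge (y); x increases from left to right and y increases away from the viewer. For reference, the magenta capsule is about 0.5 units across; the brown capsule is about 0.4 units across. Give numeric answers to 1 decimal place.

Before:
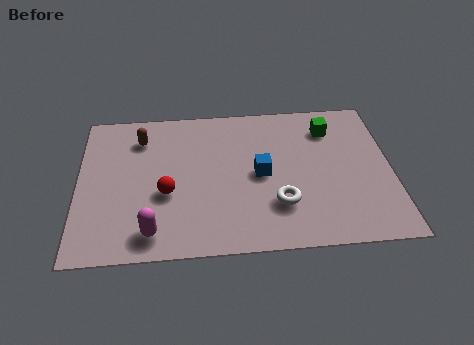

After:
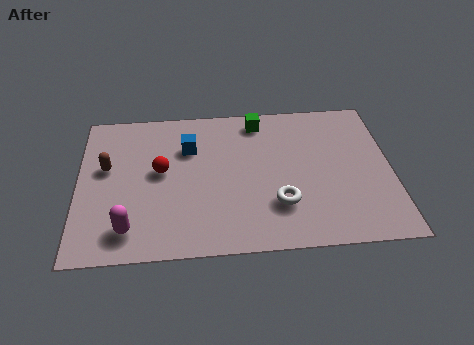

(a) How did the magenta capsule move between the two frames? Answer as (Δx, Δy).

(-0.8, 0.2)

The magenta capsule was at about (2.6, 1.1) and moved to about (1.8, 1.3).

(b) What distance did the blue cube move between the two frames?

2.9

From (6.4, 3.6) to (3.9, 5.1), the blue cube covered √(2.5² + 1.5²) ≈ 2.9 units.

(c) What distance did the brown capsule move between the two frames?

1.8

The brown capsule moved from about (2.2, 5.7) to (1.0, 4.3), a distance of √(1.2² + 1.4²) ≈ 1.8.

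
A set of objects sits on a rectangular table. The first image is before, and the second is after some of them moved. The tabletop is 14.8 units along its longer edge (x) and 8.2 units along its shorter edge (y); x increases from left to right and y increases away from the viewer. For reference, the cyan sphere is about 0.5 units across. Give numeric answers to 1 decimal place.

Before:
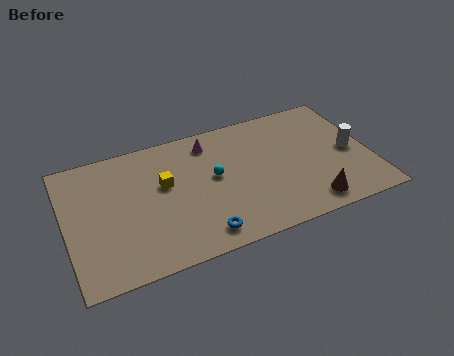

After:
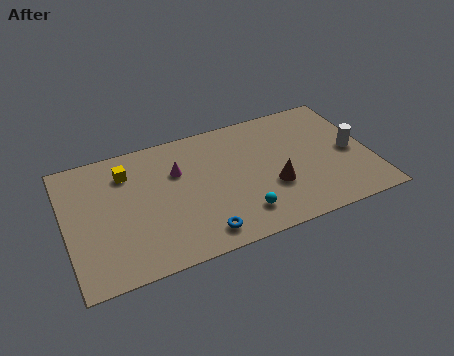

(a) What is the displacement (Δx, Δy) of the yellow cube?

(-1.7, 1.4)

The yellow cube started near (4.8, 4.9) and ended near (3.1, 6.3).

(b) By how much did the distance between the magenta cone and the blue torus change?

-1.3

The distance was about 5.7 in the first image and 4.4 in the second, so they moved 1.3 units closer together.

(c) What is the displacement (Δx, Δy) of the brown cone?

(-1.6, 1.7)

The brown cone was at about (11.5, 1.2) and moved to about (9.9, 2.9).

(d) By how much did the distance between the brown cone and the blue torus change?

-1.2

They were about 5.3 units apart before and 4.1 after — 1.2 units closer together.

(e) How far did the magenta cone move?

2.1

From (7.2, 6.8) to (5.5, 5.5), the magenta cone covered √(1.7² + 1.3²) ≈ 2.1 units.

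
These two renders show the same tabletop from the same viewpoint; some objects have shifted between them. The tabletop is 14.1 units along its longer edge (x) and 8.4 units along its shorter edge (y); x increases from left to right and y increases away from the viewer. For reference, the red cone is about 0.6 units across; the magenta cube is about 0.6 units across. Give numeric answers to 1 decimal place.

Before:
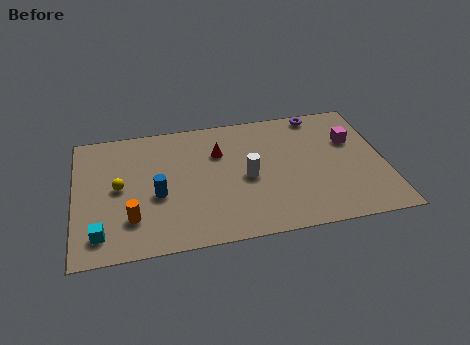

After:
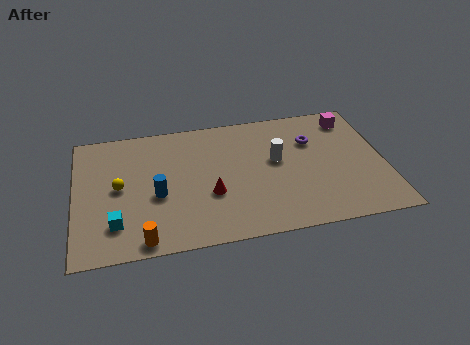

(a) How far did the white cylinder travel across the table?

1.7

The white cylinder was near (7.8, 3.9) before and (9.2, 4.8) after, so it travelled √(1.4² + 0.9²) ≈ 1.7 units.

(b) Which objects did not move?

the yellow sphere and the blue cylinder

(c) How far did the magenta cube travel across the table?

1.5

The magenta cube was near (12.7, 5.5) before and (12.8, 7.0) after, so it travelled √(0.1² + 1.5²) ≈ 1.5 units.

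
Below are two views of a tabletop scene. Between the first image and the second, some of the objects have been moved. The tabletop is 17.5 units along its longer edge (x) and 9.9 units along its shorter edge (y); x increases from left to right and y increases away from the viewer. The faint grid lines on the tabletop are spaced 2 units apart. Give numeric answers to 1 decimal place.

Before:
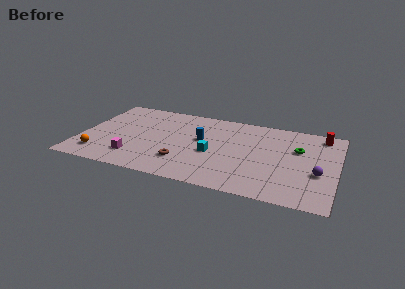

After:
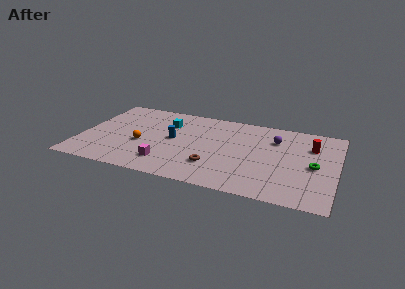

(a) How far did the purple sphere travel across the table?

4.6

The purple sphere was near (16.3, 3.8) before and (13.2, 7.2) after, so it travelled √(3.1² + 3.4²) ≈ 4.6 units.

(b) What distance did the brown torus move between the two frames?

2.1

From (7.2, 2.6) to (9.3, 2.7), the brown torus covered √(2.1² + 0.1²) ≈ 2.1 units.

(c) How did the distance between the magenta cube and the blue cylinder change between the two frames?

-2.4

Before: roughly 5.5 units apart; after: 3.1. That's 2.4 units closer together.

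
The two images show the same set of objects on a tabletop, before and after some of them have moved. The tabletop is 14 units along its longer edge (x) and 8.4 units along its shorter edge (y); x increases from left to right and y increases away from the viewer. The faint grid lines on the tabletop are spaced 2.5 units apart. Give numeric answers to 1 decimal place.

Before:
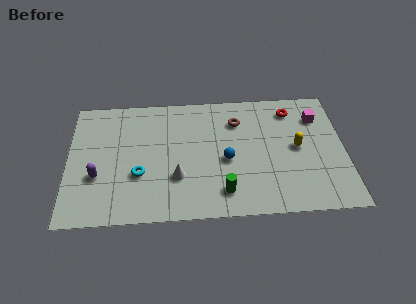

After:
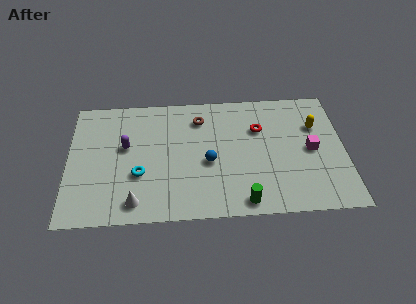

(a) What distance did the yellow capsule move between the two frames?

1.7

The yellow capsule moved from about (11.6, 4.3) to (12.6, 5.7), a distance of √(1.0² + 1.4²) ≈ 1.7.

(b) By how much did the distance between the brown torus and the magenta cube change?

+2.0

Before: roughly 4.1 units apart; after: 6.1. That's 2.0 units further apart.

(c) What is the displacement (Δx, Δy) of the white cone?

(-2.1, -1.5)

From the two frames, the white cone sits at roughly (5.5, 2.7) before and (3.4, 1.2) after.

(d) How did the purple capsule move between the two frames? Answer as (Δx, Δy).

(1.4, 1.9)

The purple capsule was at about (1.5, 3.0) and moved to about (2.9, 4.9).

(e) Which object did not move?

the cyan torus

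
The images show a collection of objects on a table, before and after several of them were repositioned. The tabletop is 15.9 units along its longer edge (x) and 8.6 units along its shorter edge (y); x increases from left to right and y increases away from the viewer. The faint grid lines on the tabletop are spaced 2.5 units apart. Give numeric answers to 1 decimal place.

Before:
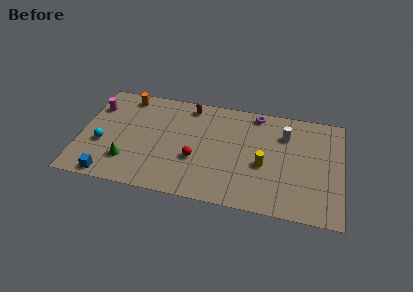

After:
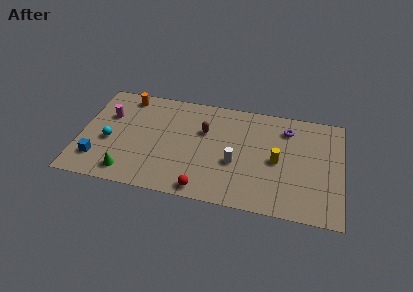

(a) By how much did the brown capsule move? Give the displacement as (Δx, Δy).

(1.0, -1.9)

From the two frames, the brown capsule sits at roughly (6.5, 7.5) before and (7.5, 5.6) after.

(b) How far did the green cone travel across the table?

0.9

The green cone moved from about (3.0, 2.2) to (3.1, 1.3), a distance of √(0.1² + 0.9²) ≈ 0.9.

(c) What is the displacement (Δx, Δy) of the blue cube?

(-0.8, 1.2)

The blue cube started near (2.0, 0.8) and ended near (1.2, 2.0).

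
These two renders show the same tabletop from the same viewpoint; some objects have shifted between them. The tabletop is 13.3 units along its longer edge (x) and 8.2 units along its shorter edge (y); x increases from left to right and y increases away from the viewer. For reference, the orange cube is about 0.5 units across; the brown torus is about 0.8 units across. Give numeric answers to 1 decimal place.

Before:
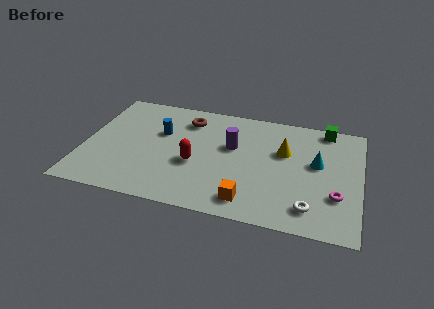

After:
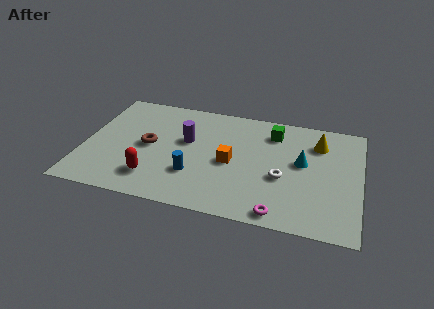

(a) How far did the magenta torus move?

3.2

From (12.2, 2.6) to (9.6, 0.8), the magenta torus covered √(2.6² + 1.8²) ≈ 3.2 units.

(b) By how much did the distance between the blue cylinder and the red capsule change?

-0.6

Before: roughly 2.6 units apart; after: 2.0. That's 0.6 units closer together.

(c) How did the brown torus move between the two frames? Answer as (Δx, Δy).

(-1.7, -2.4)

The brown torus was at about (4.8, 6.5) and moved to about (3.1, 4.1).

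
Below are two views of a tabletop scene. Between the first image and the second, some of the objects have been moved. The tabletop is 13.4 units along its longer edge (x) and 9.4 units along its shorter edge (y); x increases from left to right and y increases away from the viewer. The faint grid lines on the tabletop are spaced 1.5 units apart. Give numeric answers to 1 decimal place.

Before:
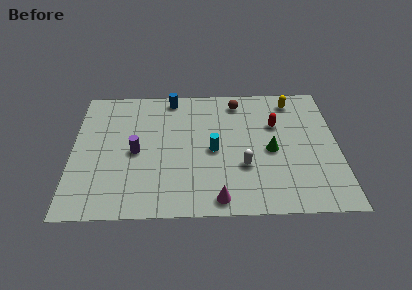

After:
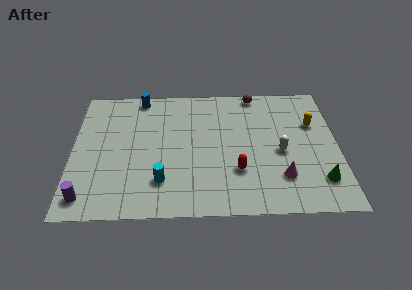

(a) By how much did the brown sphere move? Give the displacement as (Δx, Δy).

(0.9, 0.6)

The brown sphere started near (8.4, 8.0) and ended near (9.3, 8.6).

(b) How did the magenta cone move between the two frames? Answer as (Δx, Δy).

(3.2, 1.4)

The magenta cone started near (7.3, 1.0) and ended near (10.5, 2.4).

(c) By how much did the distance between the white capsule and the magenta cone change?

-0.8

The distance was about 2.6 in the first image and 1.8 in the second, so they moved 0.8 units closer together.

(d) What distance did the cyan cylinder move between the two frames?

3.3

The cyan cylinder was near (7.1, 4.4) before and (4.5, 2.3) after, so it travelled √(2.6² + 2.1²) ≈ 3.3 units.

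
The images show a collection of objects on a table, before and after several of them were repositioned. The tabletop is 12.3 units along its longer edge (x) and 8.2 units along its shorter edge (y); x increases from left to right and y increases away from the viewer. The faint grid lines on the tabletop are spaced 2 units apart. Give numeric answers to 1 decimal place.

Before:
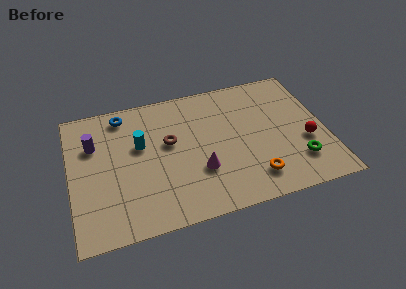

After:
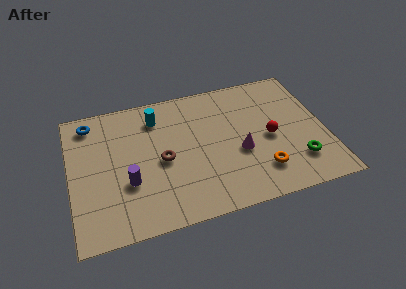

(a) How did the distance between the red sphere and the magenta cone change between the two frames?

-3.6

The distance was about 5.2 in the first image and 1.6 in the second, so they moved 3.6 units closer together.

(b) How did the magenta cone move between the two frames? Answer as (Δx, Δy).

(2.0, 0.6)

From the two frames, the magenta cone sits at roughly (6.1, 2.7) before and (8.1, 3.3) after.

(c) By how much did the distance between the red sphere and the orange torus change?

-1.1

They were about 3.1 units apart before and 2.0 after — 1.1 units closer together.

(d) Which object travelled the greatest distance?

the purple cylinder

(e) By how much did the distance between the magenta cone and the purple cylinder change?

-0.3

Before: roughly 5.7 units apart; after: 5.4. That's 0.3 units closer together.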